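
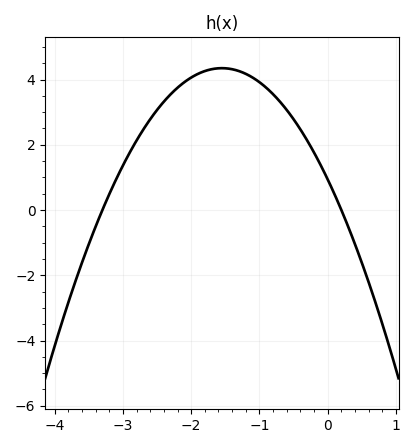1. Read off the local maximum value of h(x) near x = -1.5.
4.35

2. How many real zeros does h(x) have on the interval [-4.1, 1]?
2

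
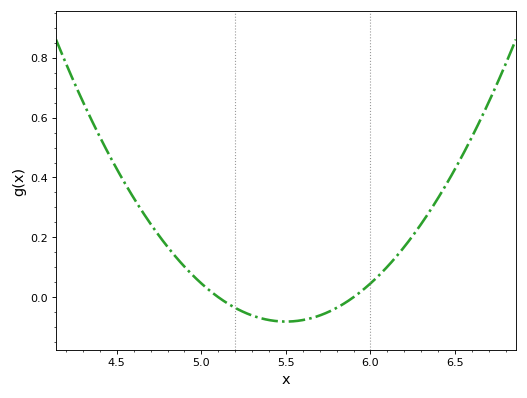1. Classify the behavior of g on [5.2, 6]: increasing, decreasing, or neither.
neither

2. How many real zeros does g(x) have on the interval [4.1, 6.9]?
2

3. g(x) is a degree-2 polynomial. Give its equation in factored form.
y = 0.51(x - 5.1)(x - 5.9)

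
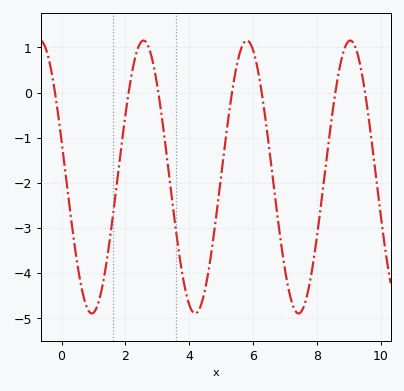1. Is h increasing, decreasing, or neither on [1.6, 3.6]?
neither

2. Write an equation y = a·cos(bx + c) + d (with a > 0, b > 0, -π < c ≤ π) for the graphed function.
y = 3.02cos(1.9x + 1.3) - 1.87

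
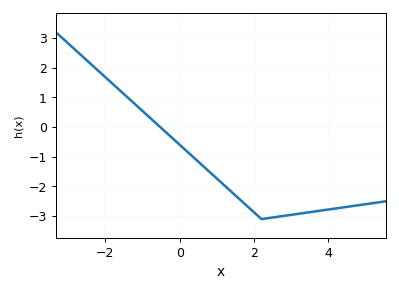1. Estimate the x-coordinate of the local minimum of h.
2.2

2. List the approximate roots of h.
-0.6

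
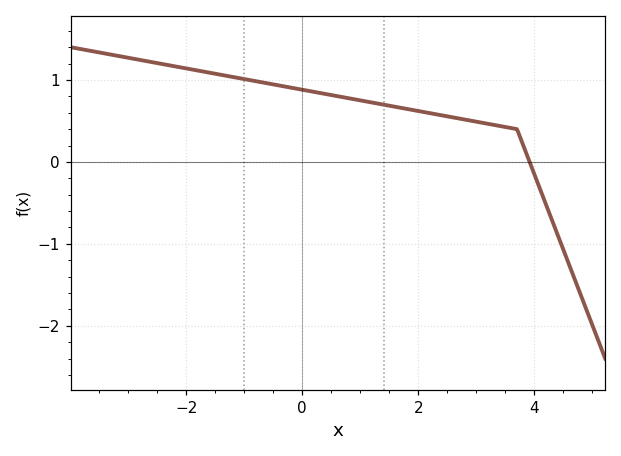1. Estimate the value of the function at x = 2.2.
0.595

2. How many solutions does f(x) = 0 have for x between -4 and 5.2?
1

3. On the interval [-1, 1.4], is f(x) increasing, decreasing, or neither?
decreasing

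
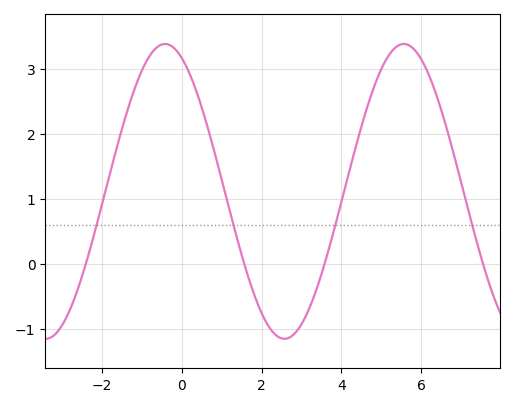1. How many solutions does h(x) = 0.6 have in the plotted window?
4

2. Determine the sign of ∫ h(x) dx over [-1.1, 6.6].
positive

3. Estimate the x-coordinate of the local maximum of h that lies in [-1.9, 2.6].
-0.419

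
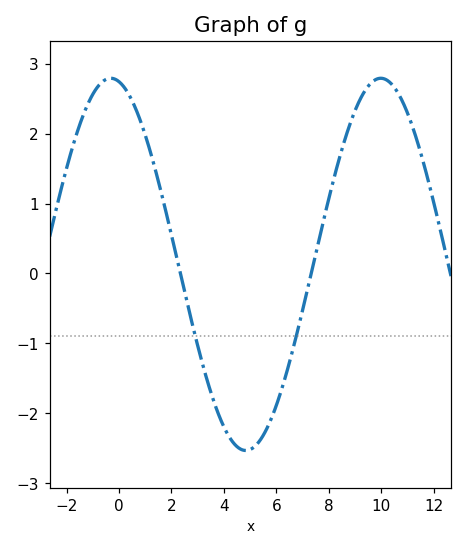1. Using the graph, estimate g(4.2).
-2.3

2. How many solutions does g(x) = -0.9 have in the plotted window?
2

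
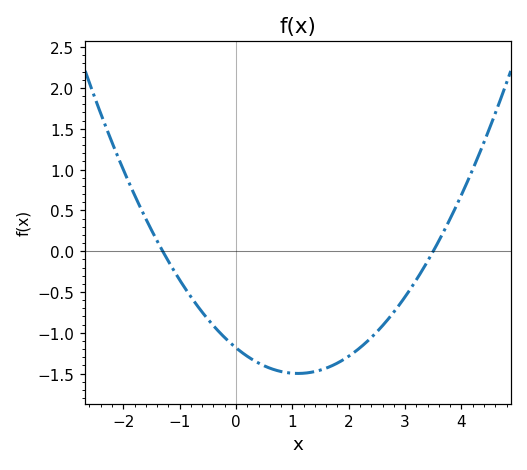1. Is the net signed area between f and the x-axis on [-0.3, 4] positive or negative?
negative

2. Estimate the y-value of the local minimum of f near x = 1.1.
-1.5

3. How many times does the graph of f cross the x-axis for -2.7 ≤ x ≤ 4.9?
2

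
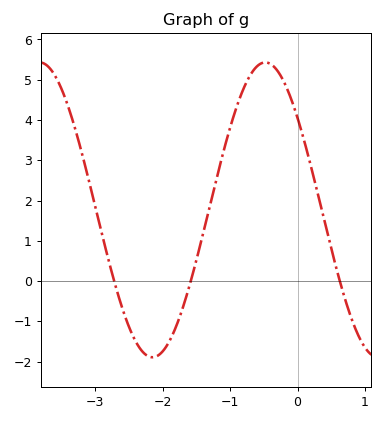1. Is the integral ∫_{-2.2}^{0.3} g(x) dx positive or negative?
positive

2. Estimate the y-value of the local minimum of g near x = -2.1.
-1.89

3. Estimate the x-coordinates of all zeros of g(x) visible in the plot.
-2.72, -1.58, 0.626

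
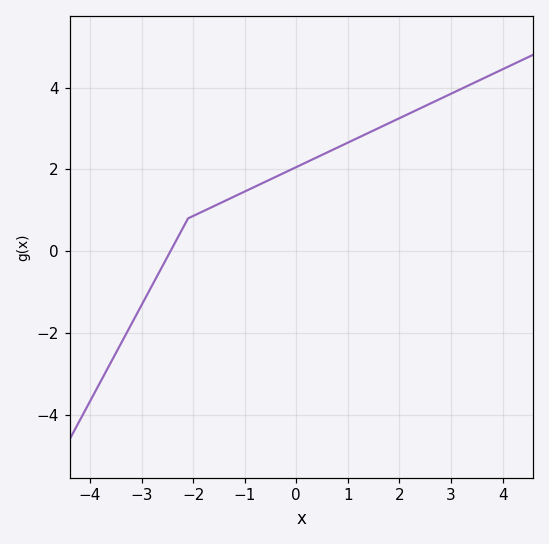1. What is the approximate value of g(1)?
2.6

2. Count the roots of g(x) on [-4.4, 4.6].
1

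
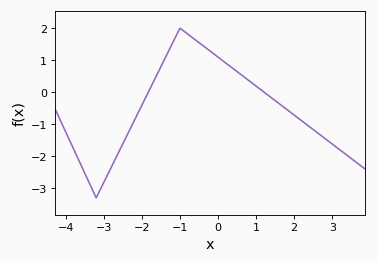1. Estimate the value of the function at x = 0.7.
0.462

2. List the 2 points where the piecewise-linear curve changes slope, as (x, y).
(-3.2, -3.3); (-1, 2)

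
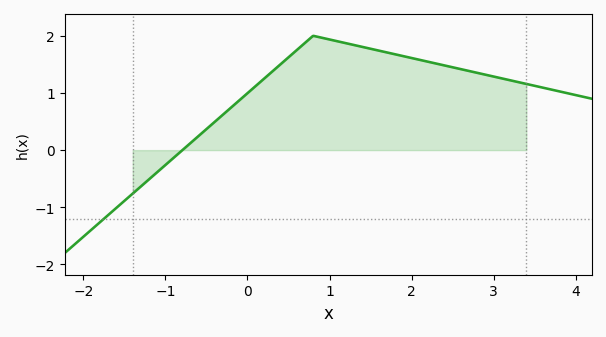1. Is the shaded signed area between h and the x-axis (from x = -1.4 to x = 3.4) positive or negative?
positive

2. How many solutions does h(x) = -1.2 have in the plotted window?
1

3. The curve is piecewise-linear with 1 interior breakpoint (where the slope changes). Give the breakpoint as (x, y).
(0.8, 2)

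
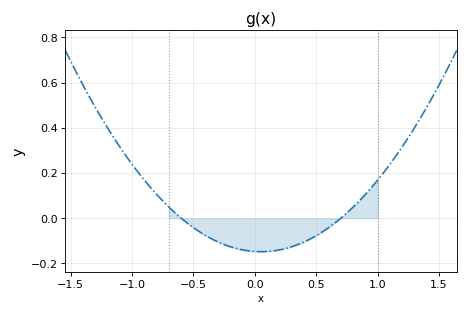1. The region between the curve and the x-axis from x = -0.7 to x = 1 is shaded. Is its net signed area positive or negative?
negative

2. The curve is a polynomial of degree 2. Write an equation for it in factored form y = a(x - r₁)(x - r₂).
y = 0.35(x + 0.6)(x - 0.7)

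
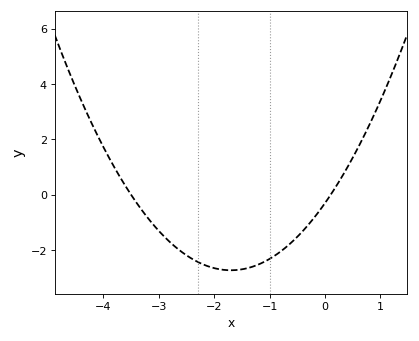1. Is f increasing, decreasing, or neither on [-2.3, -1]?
neither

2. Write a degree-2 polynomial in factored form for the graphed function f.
y = 0.84(x + 3.5)(x - 0.1)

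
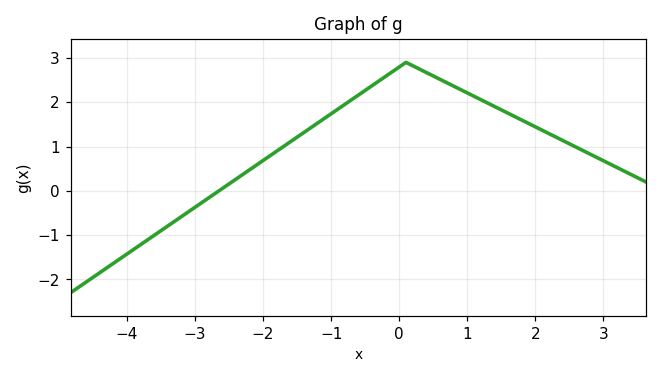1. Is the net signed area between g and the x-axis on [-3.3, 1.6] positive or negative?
positive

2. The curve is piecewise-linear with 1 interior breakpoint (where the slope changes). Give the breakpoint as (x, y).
(0.1, 2.9)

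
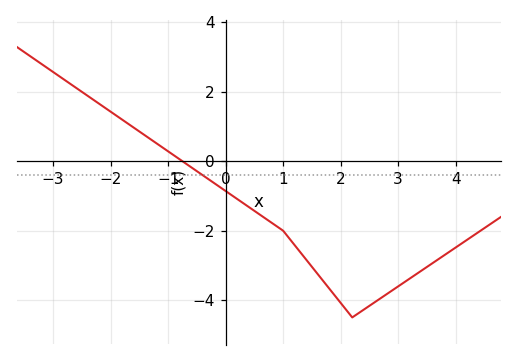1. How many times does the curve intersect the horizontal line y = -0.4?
1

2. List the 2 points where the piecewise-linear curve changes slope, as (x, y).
(1, -2); (2.2, -4.5)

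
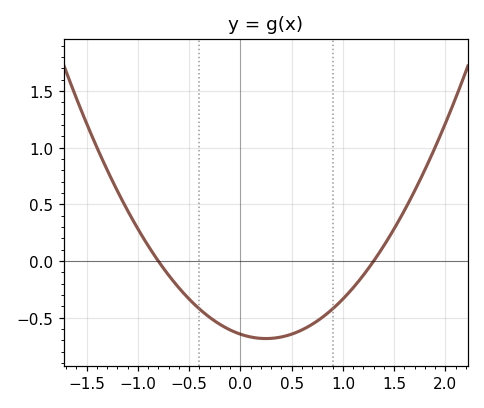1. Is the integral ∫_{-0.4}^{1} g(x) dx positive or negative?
negative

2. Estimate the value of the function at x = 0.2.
-0.682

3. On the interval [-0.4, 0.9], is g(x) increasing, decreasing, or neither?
neither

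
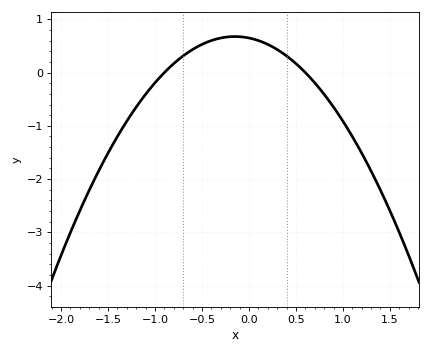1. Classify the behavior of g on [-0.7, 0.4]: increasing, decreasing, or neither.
neither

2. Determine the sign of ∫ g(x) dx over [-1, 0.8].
positive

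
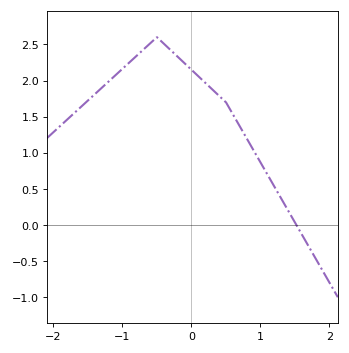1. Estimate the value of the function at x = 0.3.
1.88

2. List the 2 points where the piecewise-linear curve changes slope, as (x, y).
(-0.5, 2.6); (0.5, 1.7)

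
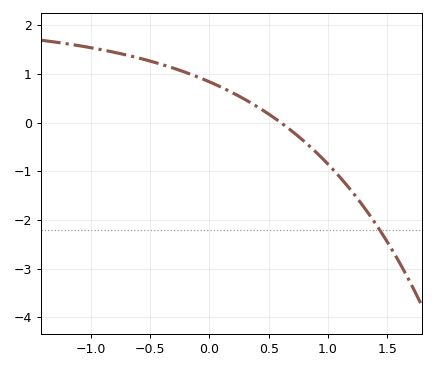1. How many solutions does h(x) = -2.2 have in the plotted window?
1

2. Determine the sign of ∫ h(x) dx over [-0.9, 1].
positive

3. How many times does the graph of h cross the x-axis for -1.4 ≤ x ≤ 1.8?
1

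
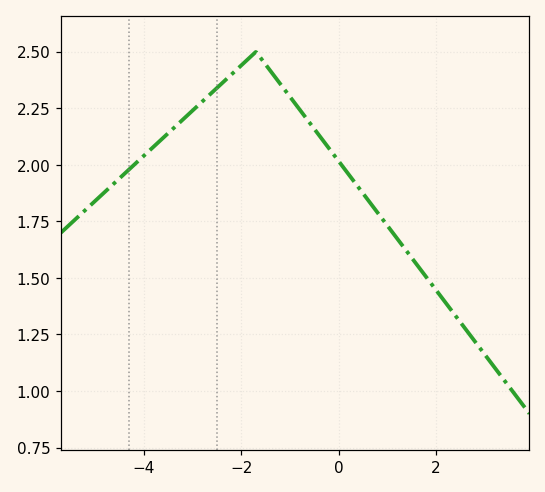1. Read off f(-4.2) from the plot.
2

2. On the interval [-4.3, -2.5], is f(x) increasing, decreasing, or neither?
increasing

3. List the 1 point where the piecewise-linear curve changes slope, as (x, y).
(-1.7, 2.5)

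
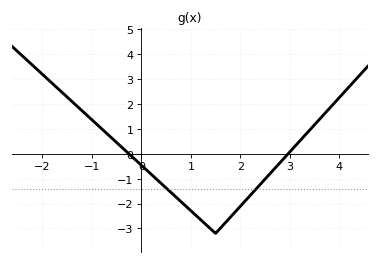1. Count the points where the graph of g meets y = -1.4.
2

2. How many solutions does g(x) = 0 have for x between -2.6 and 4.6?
2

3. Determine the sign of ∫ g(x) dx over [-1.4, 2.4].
negative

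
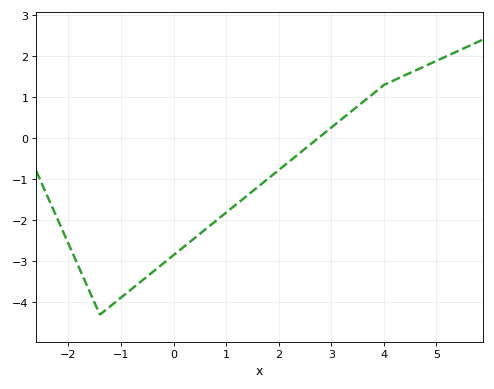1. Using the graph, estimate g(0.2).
-2.64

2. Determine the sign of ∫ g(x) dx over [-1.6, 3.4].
negative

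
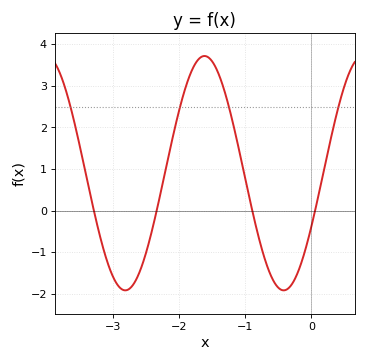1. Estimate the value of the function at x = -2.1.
1.76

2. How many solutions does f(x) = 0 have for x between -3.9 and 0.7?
4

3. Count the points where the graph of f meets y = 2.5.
4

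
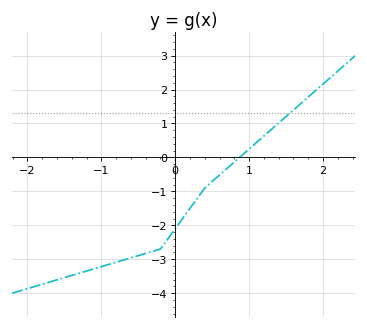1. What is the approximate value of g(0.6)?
-0.5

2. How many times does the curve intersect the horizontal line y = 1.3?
1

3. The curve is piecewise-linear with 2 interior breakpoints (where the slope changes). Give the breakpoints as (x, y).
(-0.2, -2.7); (0.4, -0.9)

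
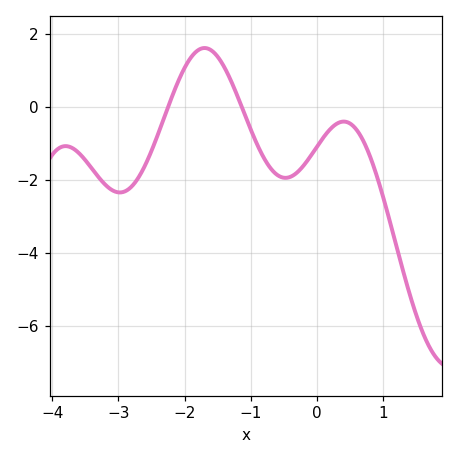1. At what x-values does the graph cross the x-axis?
-2.3, -1.1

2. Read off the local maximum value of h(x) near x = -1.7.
1.6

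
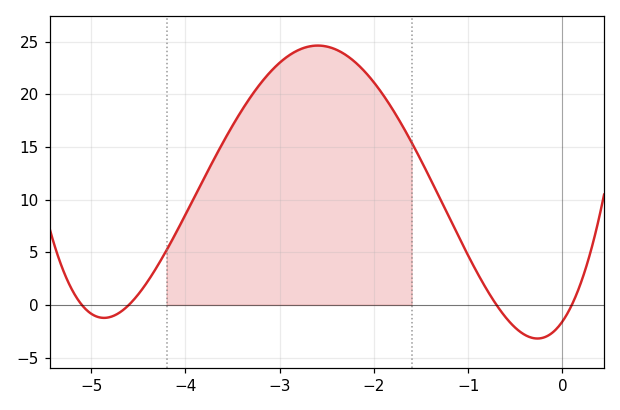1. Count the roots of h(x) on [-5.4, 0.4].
4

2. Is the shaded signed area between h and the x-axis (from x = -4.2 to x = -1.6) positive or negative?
positive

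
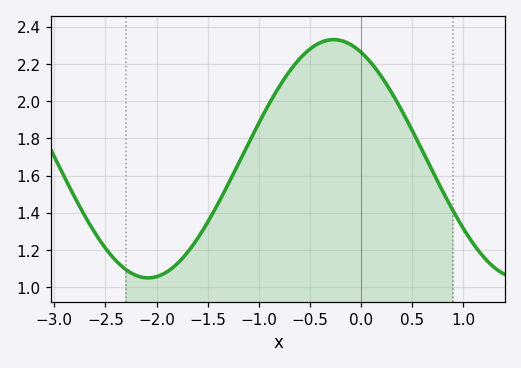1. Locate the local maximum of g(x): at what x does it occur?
-0.3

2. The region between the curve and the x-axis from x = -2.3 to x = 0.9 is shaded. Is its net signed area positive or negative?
positive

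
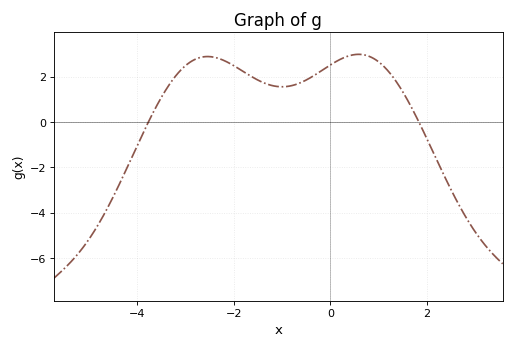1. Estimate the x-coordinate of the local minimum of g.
-1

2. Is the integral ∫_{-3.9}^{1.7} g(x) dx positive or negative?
positive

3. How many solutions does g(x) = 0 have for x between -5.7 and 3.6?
2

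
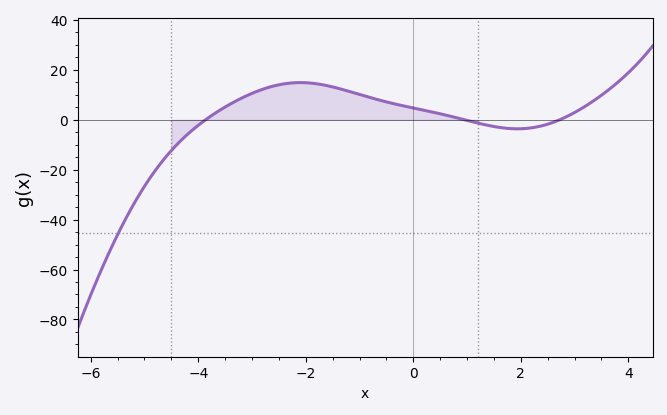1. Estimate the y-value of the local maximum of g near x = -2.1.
14.9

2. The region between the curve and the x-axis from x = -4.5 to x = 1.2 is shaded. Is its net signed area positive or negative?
positive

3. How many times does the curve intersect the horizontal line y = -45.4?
1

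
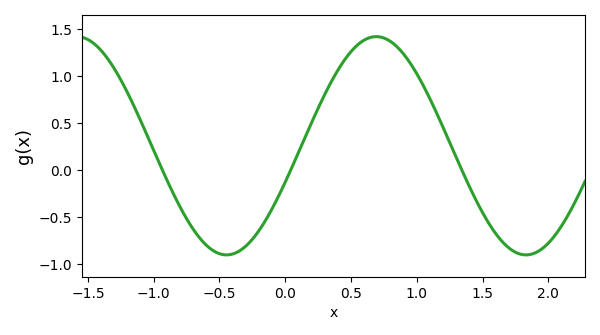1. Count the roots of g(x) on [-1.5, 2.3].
3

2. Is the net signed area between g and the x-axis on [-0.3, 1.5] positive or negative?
positive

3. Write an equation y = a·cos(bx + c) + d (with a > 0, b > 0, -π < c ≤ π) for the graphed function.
y = 1.16cos(2.76x - 1.91) + 0.26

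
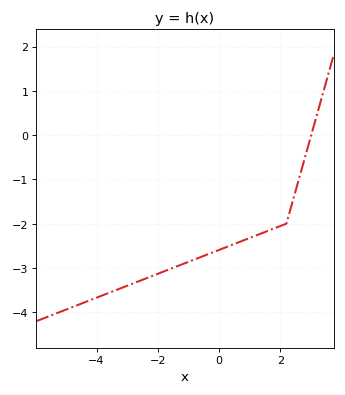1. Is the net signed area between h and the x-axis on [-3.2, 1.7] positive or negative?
negative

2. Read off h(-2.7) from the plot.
-3.3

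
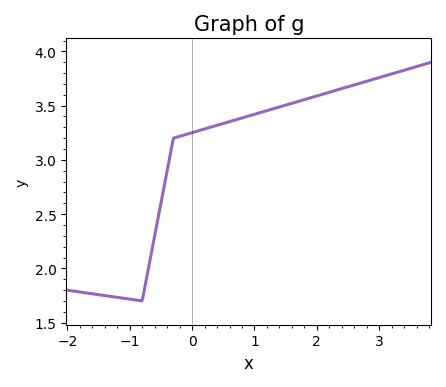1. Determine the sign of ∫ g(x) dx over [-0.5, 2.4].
positive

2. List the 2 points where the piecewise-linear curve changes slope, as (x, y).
(-0.8, 1.7); (-0.3, 3.2)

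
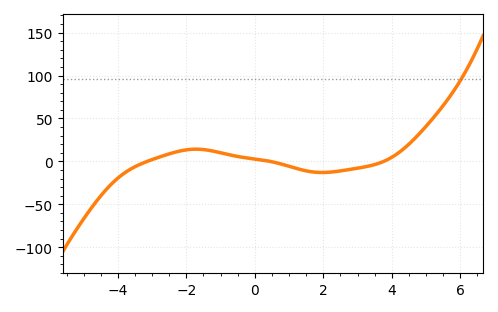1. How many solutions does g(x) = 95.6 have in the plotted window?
1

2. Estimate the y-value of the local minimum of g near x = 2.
-12.9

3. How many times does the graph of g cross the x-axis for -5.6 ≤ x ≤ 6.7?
3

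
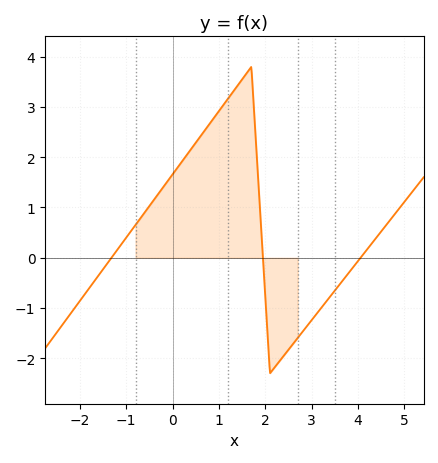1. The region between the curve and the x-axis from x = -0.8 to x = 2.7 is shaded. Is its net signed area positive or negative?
positive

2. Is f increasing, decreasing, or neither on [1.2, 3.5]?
neither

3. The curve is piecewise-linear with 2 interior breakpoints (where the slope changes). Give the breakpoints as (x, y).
(1.7, 3.8); (2.1, -2.3)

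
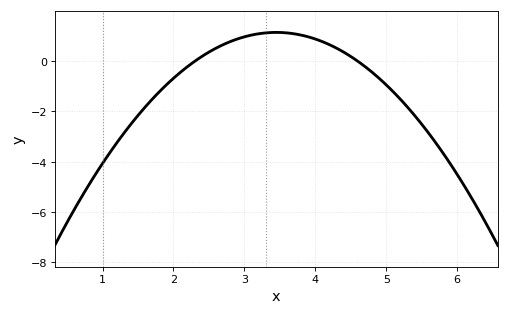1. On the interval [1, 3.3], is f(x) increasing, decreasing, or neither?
increasing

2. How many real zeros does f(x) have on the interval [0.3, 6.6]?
2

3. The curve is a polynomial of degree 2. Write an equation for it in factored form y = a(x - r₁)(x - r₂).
y = -0.87(x - 2.3)(x - 4.6)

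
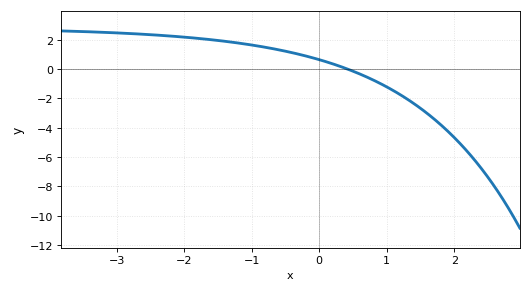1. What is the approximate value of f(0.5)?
-0.145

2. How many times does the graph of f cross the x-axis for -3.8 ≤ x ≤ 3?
1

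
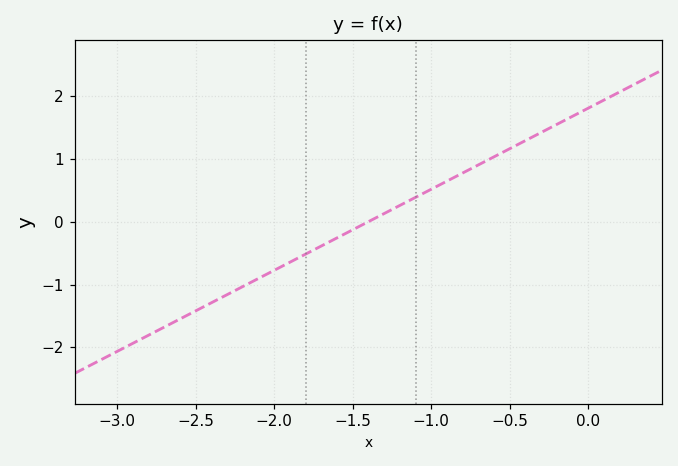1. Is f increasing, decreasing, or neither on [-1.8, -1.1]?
increasing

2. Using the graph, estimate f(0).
1.81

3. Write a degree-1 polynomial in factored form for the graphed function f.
y = 1.29(x + 1.4)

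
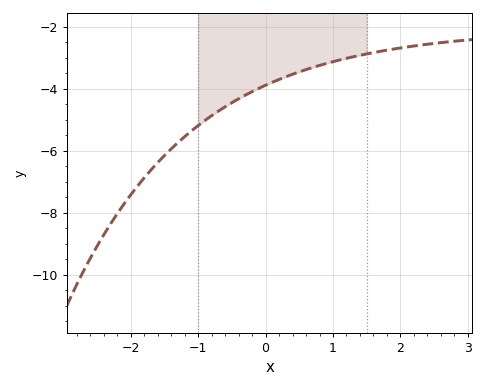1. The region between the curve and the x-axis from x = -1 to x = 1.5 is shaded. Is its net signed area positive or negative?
negative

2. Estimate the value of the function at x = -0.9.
-5.03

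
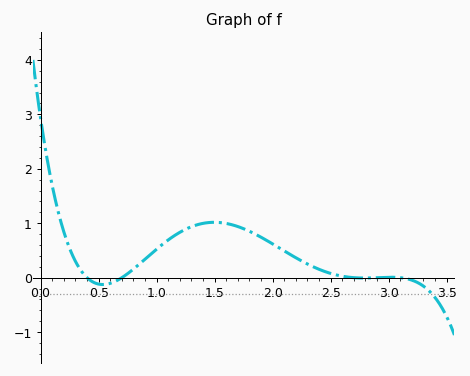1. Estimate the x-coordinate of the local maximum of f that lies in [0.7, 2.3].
1.5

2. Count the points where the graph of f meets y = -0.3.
1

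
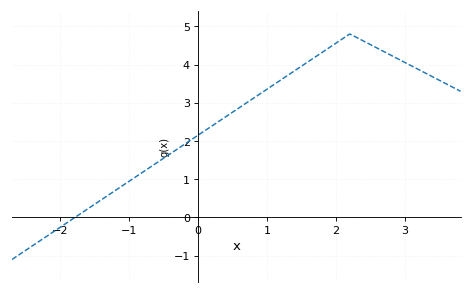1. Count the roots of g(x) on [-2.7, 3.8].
1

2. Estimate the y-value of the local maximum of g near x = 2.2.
4.8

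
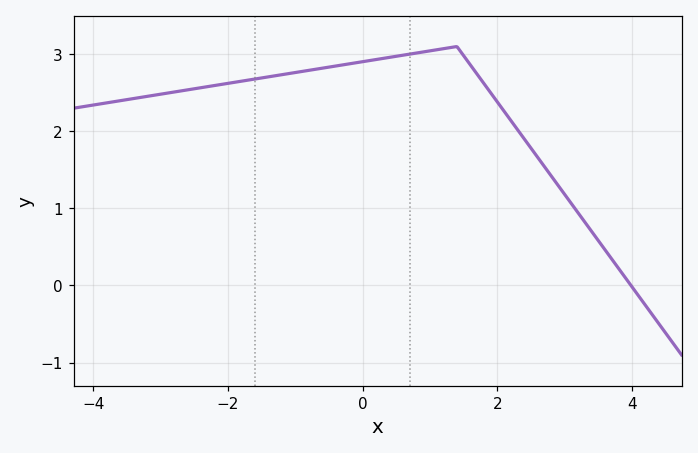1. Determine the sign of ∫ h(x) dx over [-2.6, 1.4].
positive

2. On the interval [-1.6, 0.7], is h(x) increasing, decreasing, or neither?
increasing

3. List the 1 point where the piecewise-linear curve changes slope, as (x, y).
(1.4, 3.1)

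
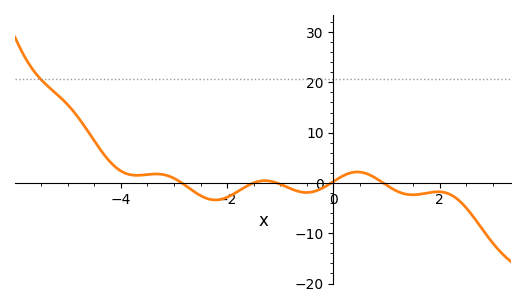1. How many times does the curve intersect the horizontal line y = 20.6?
1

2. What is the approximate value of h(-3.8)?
1.59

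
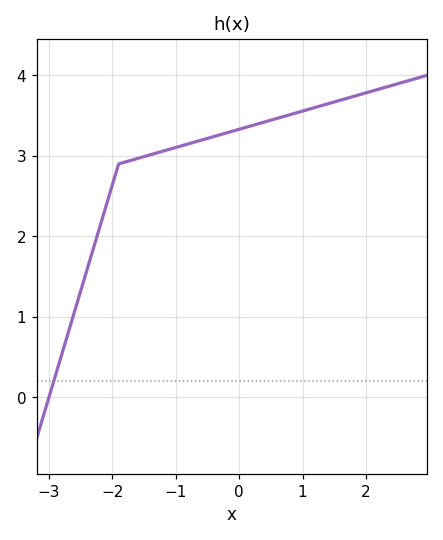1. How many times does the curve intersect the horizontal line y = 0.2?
1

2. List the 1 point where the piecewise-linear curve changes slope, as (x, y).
(-1.9, 2.9)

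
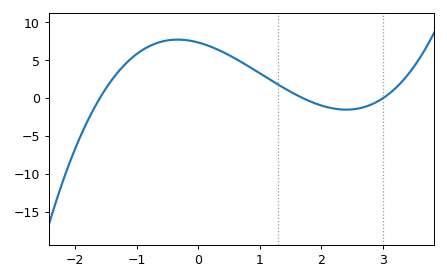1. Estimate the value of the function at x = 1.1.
2.77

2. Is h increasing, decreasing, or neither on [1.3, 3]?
neither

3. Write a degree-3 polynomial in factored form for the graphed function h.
y = 0.9(x + 1.6)(x - 1.7)(x - 3)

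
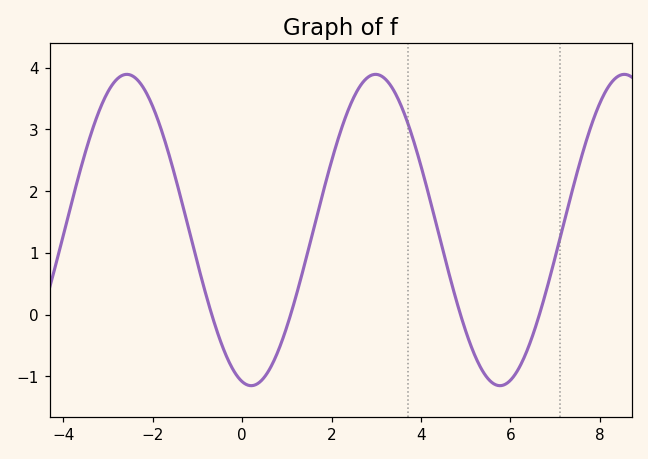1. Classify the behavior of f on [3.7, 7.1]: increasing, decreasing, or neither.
neither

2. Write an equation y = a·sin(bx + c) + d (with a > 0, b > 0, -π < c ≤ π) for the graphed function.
y = 2.52sin(1.13x - 1.8) + 1.37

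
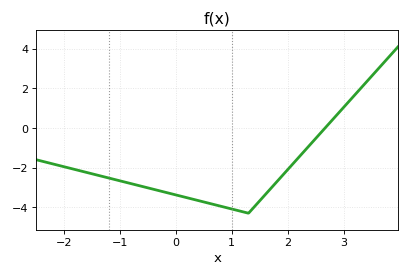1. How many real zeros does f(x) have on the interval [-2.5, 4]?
1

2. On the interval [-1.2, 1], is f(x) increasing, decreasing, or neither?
decreasing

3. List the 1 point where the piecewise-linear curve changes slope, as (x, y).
(1.3, -4.3)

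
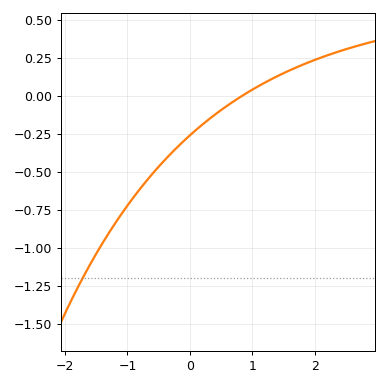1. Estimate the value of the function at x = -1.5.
-1.05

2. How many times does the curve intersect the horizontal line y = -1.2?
1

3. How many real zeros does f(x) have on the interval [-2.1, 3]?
1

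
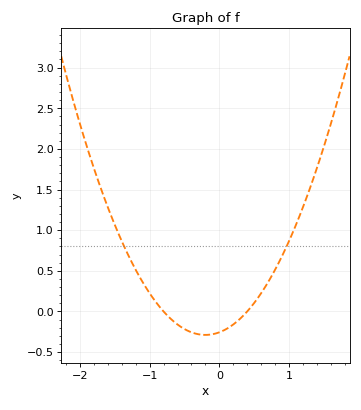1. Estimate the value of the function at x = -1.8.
1.75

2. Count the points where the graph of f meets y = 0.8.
2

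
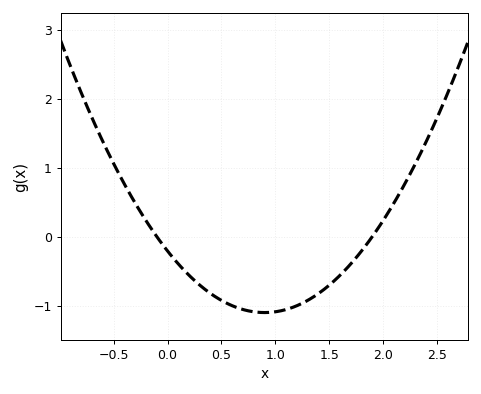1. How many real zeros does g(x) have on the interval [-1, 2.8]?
2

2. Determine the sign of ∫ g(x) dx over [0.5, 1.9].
negative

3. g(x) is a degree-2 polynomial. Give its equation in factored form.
y = 1.1(x + 0.1)(x - 1.9)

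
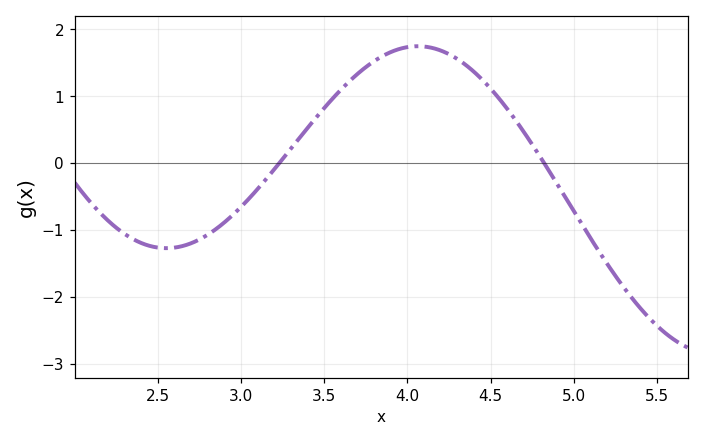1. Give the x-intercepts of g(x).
3.23, 4.82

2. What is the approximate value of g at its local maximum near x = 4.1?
1.75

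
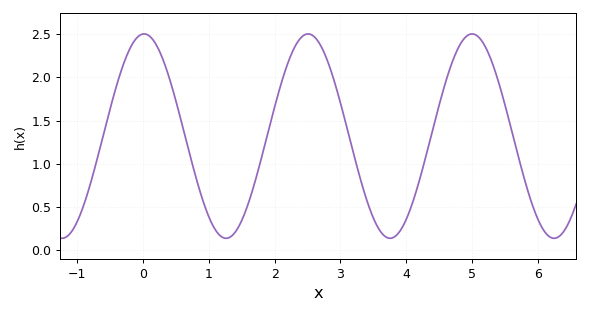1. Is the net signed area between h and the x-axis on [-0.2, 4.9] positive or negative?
positive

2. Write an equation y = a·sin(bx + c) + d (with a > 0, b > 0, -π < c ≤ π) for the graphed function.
y = 1.18sin(2.5x + 1.5) + 1.32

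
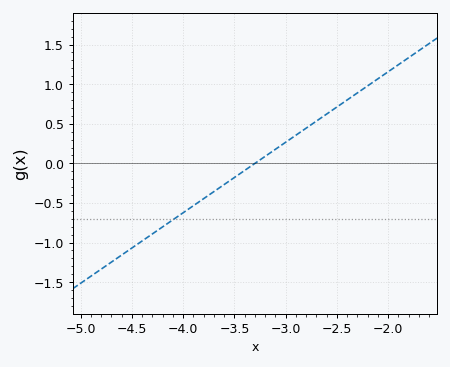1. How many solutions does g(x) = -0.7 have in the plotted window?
1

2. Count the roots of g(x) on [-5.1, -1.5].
1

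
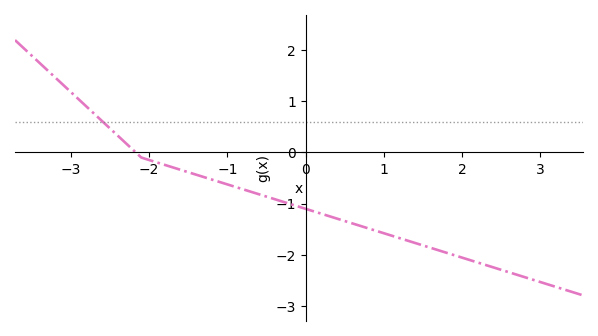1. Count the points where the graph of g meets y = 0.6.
1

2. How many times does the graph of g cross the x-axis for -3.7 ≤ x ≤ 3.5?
1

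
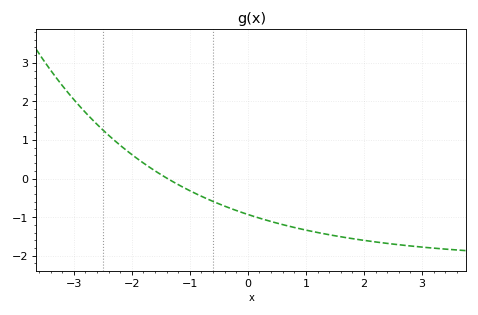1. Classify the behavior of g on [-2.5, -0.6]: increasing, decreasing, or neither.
decreasing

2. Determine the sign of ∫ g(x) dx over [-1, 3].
negative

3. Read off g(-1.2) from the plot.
-0.157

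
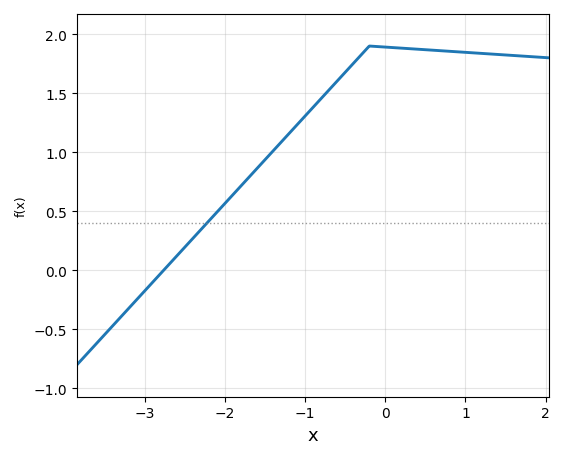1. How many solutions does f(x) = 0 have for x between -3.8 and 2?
1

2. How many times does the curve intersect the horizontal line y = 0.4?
1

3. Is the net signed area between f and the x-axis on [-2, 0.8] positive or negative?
positive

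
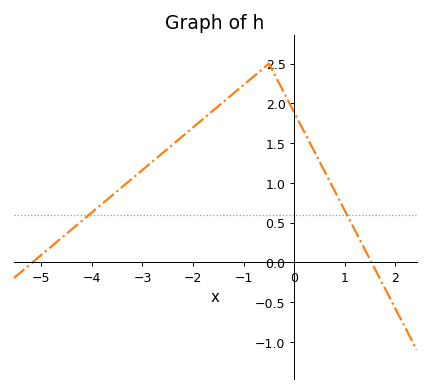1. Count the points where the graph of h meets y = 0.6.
2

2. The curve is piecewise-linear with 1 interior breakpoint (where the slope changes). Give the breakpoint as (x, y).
(-0.5, 2.5)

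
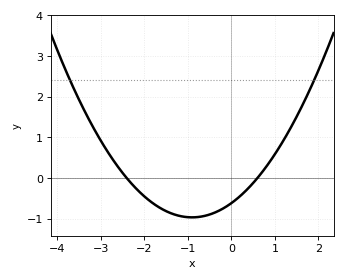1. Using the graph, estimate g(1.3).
1.11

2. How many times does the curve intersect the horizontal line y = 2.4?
2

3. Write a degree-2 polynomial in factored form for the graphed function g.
y = 0.43(x + 2.4)(x - 0.6)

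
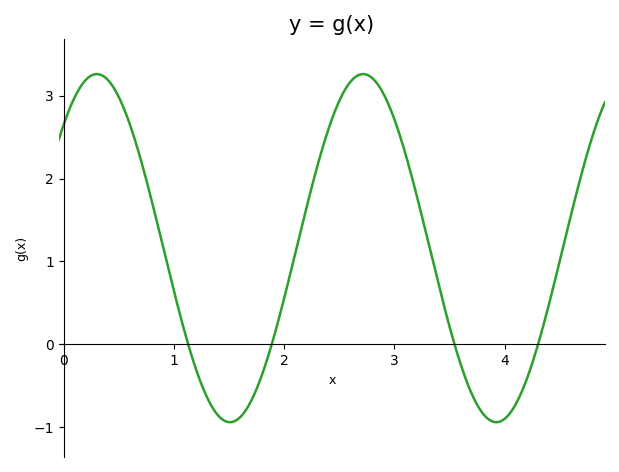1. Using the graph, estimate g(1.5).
-0.9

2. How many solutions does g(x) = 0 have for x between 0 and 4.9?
4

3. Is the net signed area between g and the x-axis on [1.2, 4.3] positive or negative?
positive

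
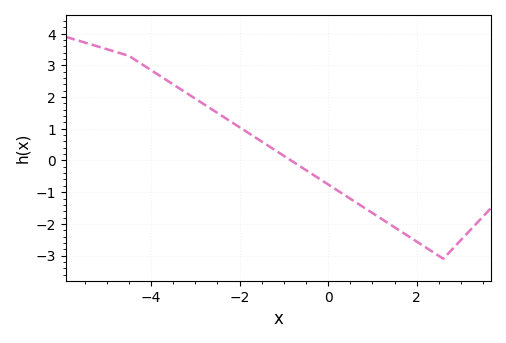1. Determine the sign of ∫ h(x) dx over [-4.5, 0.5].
positive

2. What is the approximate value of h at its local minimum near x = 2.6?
-3.1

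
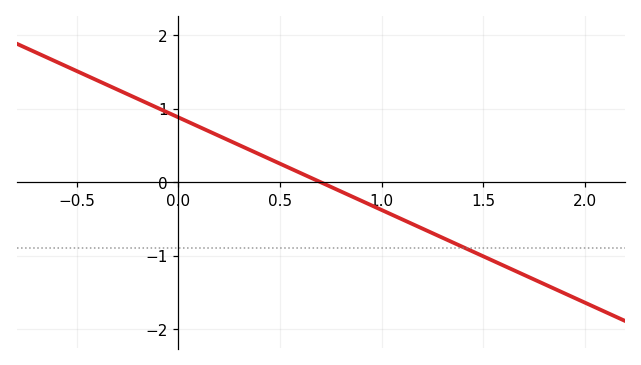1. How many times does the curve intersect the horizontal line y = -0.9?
1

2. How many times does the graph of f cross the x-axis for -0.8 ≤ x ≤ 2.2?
1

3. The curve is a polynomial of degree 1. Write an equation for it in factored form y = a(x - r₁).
y = -1.26(x - 0.7)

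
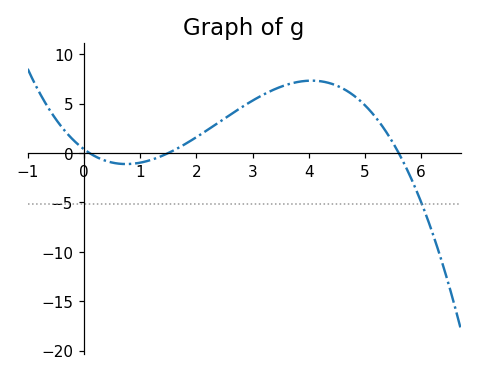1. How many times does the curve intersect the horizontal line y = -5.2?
1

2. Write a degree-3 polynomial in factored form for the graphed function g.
y = -0.47(x - 0.1)(x - 1.5)(x - 5.6)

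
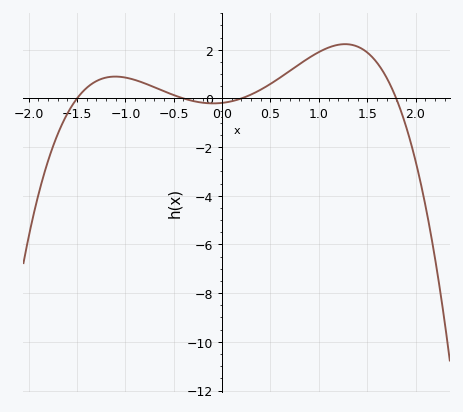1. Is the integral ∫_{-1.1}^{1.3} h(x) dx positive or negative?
positive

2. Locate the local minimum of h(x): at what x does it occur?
-0.092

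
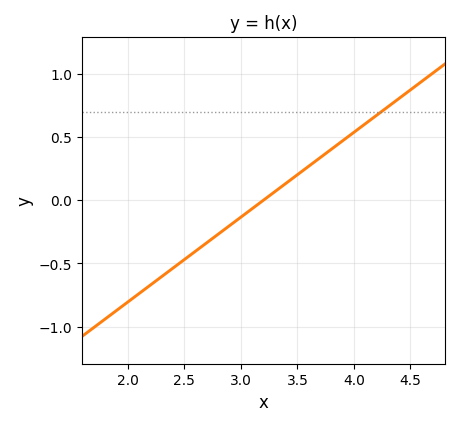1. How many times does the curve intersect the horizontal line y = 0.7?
1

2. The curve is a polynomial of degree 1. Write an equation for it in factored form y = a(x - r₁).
y = 0.67(x - 3.2)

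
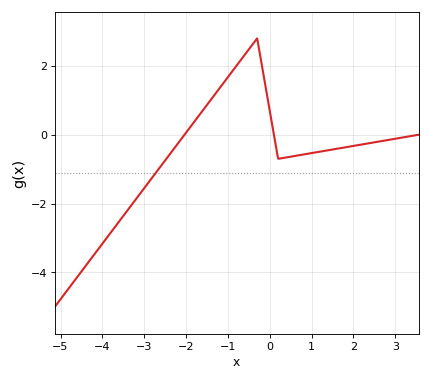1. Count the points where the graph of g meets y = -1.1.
1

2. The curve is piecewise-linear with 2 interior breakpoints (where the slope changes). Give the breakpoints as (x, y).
(-0.3, 2.8); (0.2, -0.7)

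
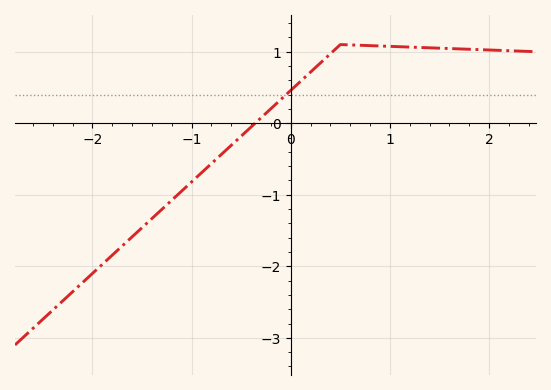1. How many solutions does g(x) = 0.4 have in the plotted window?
1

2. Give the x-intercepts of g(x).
-0.4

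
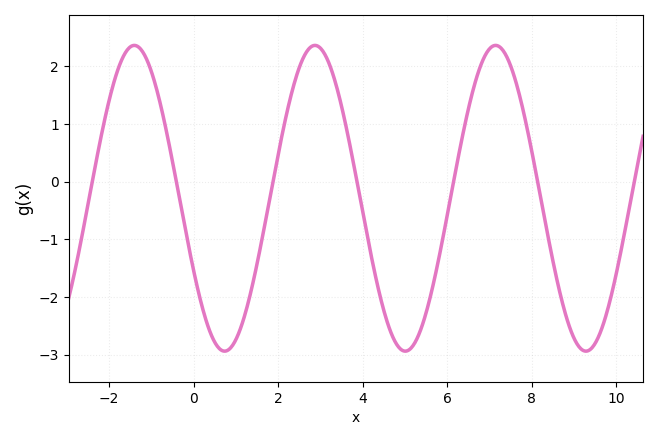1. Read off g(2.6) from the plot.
2.2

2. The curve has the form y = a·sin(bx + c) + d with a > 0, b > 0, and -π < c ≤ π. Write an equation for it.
y = 2.65sin(1.5x - 2.6) - 0.29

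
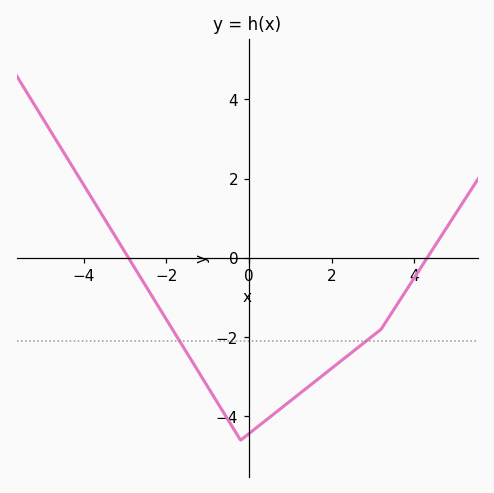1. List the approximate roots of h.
-3, 4.4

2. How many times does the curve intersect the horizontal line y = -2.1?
2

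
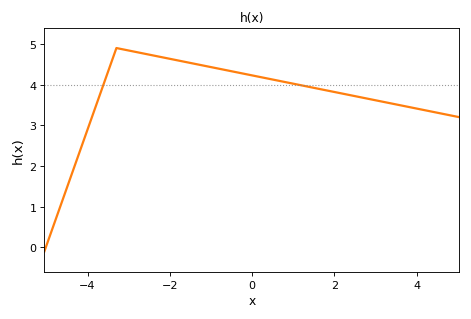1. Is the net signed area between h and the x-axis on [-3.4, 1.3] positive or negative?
positive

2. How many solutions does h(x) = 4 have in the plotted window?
2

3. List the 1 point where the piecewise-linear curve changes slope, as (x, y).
(-3.3, 4.9)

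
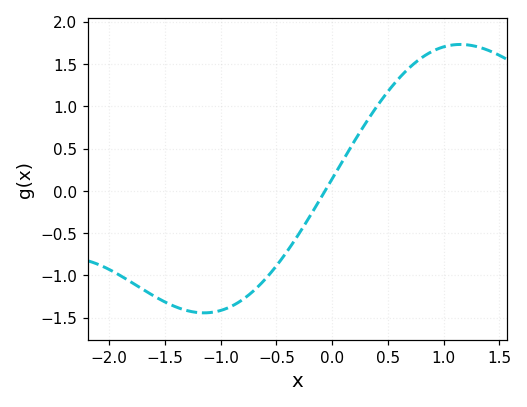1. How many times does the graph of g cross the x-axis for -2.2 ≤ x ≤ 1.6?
1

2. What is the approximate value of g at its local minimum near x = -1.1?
-1.44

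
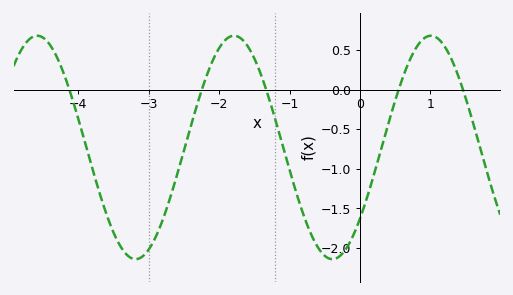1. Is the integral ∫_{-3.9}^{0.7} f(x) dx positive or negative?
negative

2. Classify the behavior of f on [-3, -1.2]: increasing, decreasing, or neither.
neither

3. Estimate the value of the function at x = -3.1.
-2.11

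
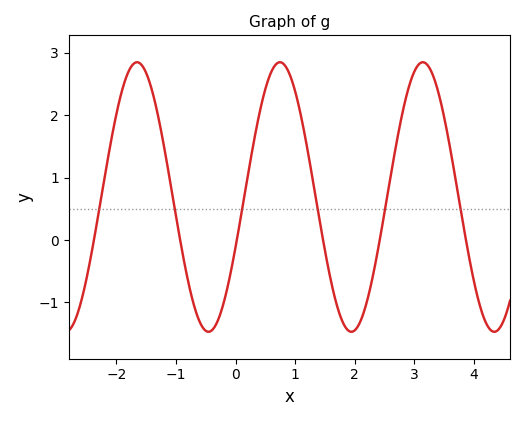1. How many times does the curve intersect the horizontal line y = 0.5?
6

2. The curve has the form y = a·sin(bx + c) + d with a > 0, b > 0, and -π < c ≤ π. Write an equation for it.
y = 2.16sin(2.62x - 0.382) + 0.69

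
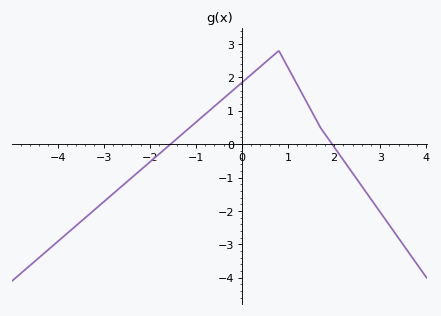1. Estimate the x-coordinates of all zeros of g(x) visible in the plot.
-1.6, 2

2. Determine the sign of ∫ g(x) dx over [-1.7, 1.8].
positive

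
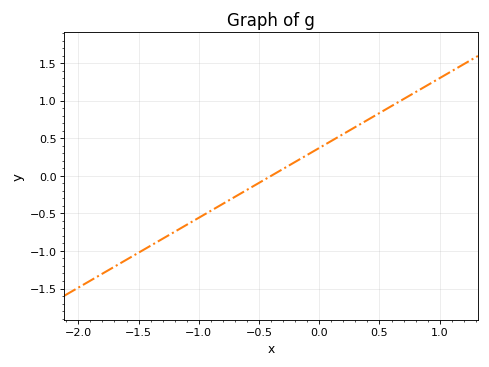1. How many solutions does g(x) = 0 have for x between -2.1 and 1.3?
1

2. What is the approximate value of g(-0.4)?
0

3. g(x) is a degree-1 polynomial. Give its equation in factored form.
y = 0.93(x + 0.4)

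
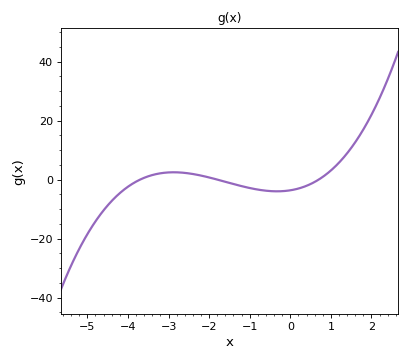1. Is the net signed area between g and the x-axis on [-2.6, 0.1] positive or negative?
negative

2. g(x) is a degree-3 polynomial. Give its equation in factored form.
y = 0.78(x + 3.7)(x + 1.8)(x - 0.7)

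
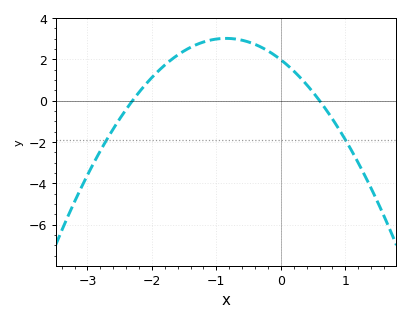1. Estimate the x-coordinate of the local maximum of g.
-0.8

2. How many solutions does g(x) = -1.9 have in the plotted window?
2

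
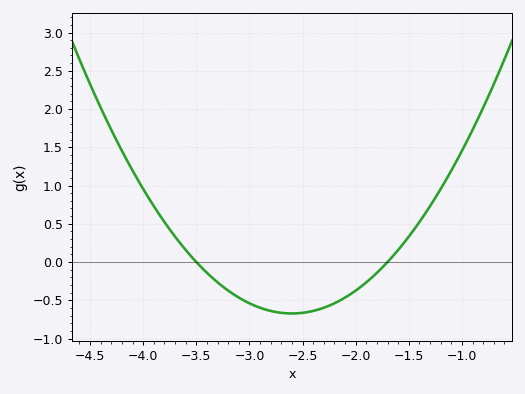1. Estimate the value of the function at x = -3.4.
-0.141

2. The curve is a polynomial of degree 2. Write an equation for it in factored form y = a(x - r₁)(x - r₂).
y = 0.83(x + 3.5)(x + 1.7)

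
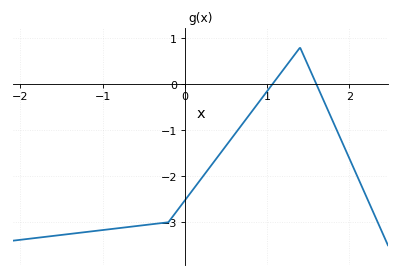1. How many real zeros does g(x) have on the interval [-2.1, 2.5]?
2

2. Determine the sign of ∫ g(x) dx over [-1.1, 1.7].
negative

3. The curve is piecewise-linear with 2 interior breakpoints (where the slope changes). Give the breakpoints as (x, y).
(-0.2, -3); (1.4, 0.8)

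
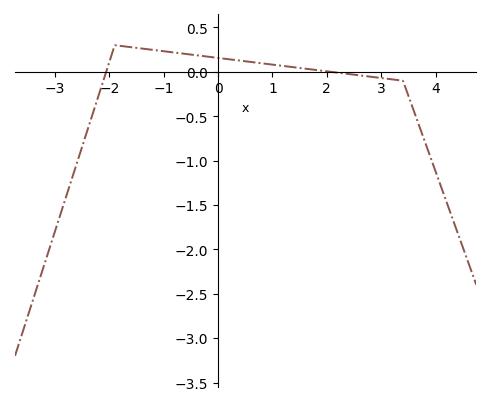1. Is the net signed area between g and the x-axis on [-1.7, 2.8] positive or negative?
positive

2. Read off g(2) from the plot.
0.006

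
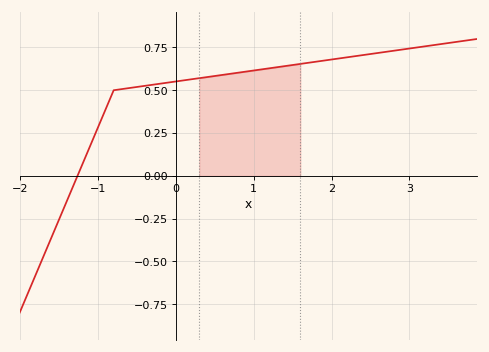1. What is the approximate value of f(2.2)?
0.693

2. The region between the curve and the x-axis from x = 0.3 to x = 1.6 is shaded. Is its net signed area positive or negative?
positive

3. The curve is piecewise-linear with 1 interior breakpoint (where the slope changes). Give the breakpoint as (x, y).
(-0.8, 0.5)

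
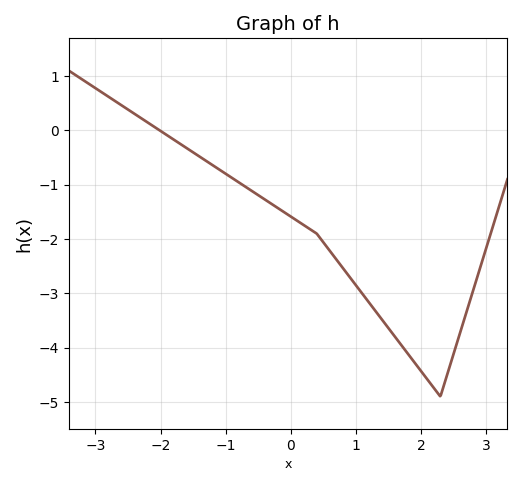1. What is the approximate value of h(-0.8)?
-1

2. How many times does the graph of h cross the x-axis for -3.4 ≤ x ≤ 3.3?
1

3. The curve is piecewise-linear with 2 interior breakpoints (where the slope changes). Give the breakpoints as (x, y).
(0.4, -1.9); (2.3, -4.9)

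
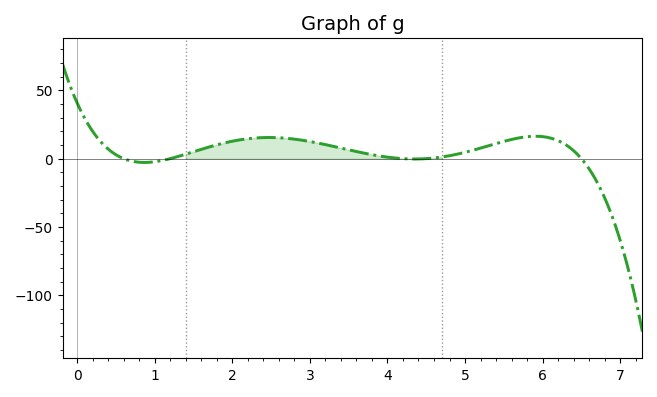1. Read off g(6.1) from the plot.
15.1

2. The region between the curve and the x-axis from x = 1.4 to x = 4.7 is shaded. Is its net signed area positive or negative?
positive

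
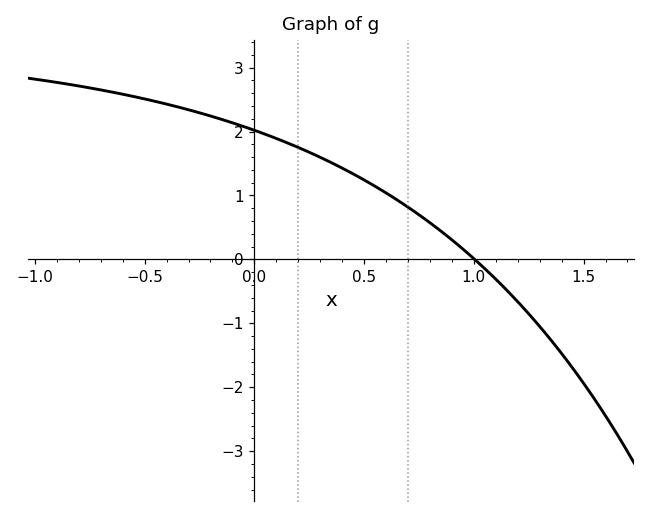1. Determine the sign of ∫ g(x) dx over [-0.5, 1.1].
positive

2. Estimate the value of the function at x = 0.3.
1.6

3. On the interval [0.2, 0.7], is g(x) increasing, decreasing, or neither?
decreasing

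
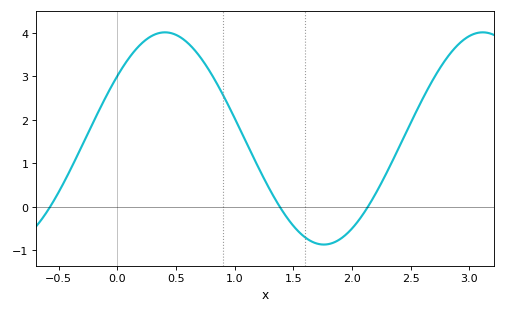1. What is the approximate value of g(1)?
2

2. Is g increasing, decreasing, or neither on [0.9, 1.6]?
decreasing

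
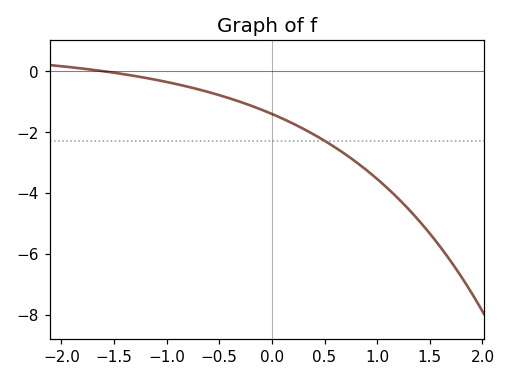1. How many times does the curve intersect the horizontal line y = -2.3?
1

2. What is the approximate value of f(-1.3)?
-0.152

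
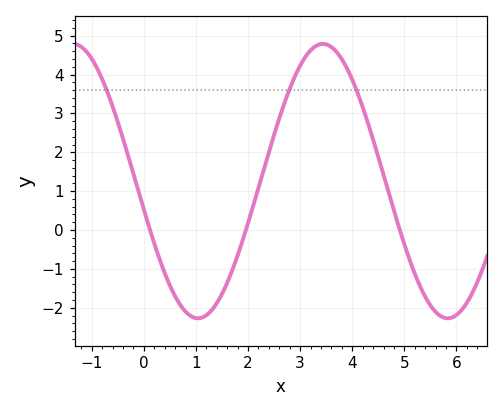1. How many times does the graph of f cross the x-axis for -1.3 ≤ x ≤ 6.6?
3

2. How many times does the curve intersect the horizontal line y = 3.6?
3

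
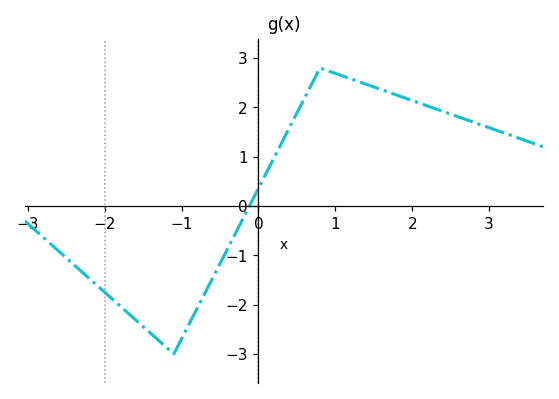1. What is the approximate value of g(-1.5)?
-2.4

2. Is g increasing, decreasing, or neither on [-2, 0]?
neither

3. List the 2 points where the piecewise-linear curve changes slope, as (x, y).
(-1.1, -3); (0.8, 2.8)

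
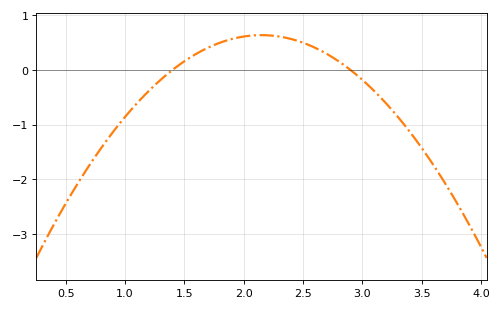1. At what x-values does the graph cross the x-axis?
1.4, 2.9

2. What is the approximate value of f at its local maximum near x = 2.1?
0.636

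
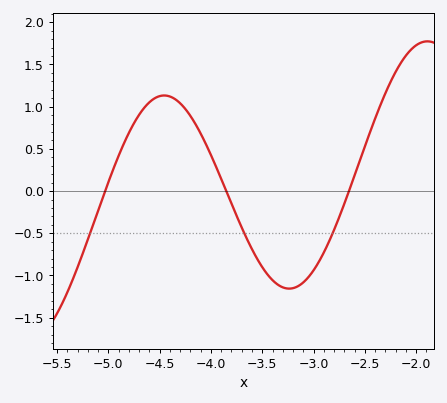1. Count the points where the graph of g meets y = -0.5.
3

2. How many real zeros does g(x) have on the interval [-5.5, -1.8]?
3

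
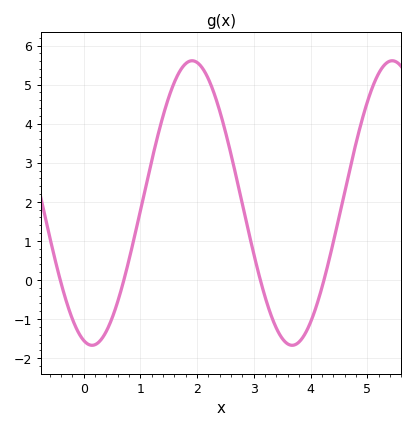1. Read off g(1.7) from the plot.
5.36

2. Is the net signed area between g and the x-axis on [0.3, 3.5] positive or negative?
positive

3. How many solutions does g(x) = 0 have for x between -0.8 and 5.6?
4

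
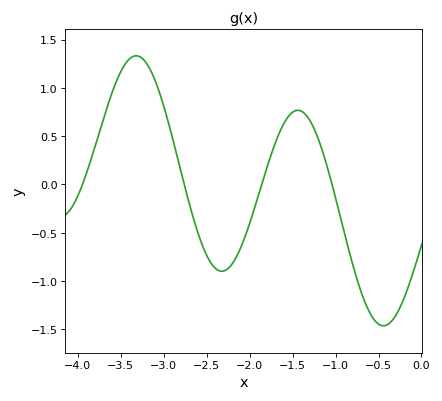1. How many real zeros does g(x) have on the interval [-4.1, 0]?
4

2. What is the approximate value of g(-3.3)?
1.33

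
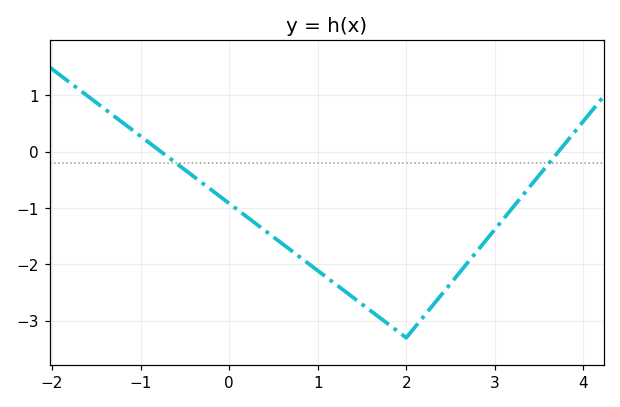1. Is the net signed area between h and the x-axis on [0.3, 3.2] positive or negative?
negative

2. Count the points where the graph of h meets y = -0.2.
2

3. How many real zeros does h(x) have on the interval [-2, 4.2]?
2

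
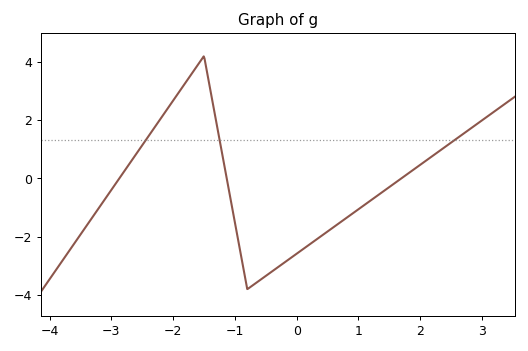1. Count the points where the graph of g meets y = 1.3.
3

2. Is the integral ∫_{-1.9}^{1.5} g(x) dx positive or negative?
negative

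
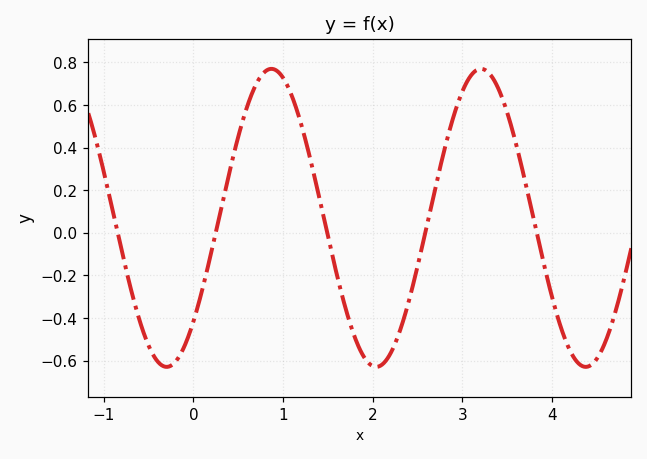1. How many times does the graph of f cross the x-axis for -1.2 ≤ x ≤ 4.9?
5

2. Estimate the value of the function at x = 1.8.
-0.5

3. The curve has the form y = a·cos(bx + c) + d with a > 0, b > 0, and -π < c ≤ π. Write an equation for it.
y = 0.7cos(2.7x - 2.3) + 0.07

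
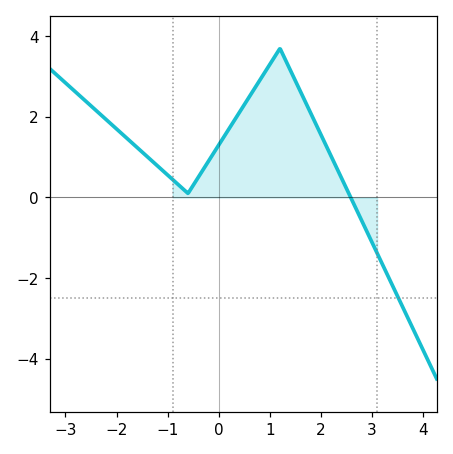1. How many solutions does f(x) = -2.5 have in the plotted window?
1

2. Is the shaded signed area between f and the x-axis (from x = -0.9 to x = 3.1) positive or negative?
positive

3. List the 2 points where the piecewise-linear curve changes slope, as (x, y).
(-0.6, 0.1); (1.2, 3.7)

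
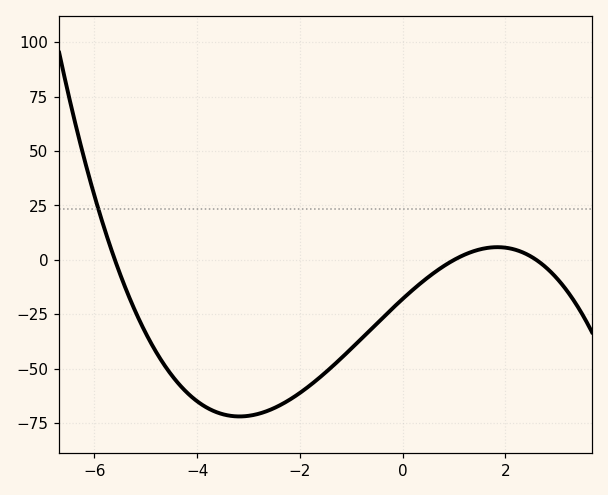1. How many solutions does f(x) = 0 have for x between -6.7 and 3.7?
3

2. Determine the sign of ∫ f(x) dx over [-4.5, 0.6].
negative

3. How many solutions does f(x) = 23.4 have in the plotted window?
1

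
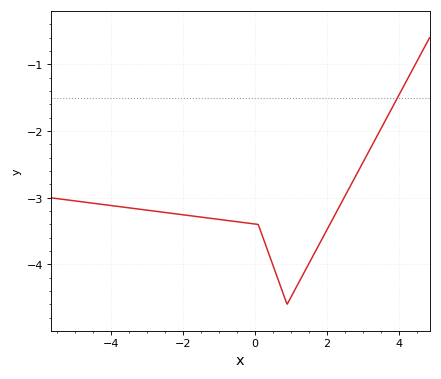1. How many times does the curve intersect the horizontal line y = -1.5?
1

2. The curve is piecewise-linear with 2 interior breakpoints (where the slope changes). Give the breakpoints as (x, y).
(0.1, -3.4); (0.9, -4.6)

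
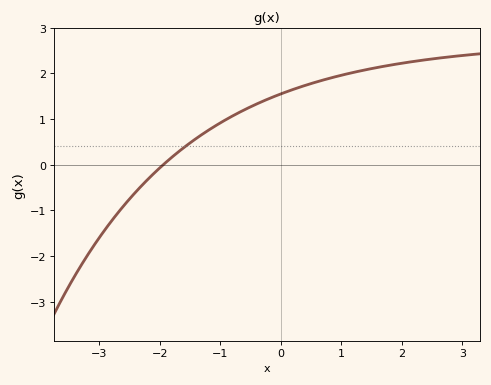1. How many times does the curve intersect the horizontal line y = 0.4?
1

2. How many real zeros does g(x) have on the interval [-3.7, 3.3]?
1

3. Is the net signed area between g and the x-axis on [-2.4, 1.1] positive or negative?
positive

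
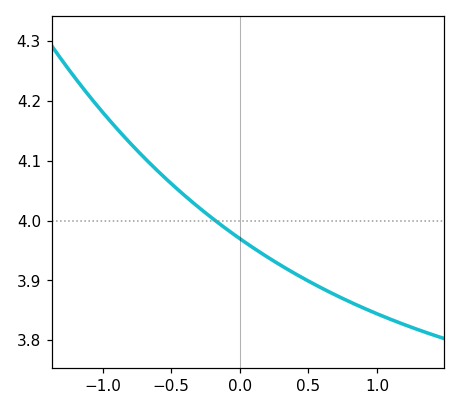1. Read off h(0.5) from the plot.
3.9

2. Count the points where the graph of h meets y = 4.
1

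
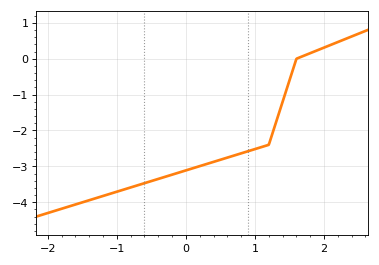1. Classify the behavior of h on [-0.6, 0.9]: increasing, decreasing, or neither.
increasing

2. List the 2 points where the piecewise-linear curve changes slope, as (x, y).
(1.2, -2.4); (1.6, 0)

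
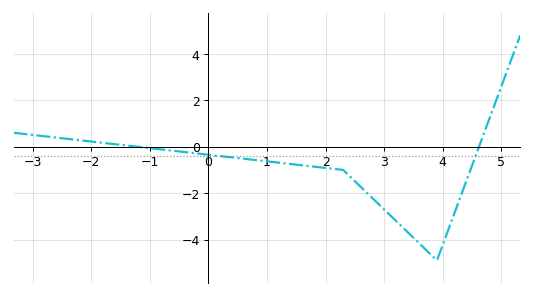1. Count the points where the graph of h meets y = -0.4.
2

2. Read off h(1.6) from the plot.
-0.8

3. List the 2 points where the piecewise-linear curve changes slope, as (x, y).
(2.3, -1); (3.9, -4.9)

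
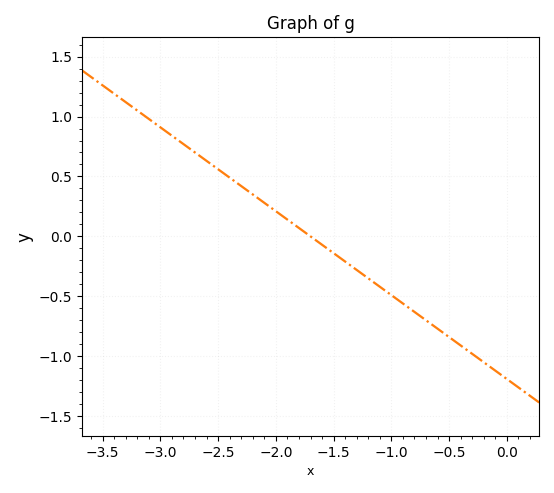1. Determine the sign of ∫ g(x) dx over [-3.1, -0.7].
positive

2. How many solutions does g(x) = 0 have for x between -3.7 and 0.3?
1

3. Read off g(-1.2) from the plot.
-0.35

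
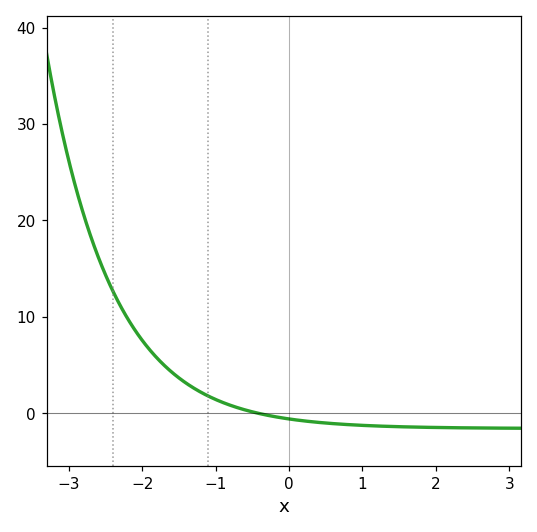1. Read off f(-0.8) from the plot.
1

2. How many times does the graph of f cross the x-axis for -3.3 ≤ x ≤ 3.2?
1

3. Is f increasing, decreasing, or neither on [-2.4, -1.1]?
decreasing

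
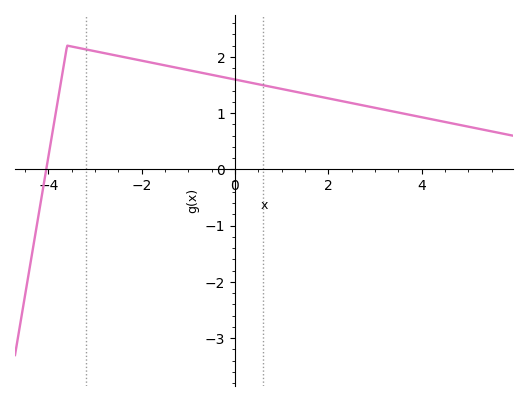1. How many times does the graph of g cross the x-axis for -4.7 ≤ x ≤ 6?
1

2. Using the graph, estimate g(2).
1.3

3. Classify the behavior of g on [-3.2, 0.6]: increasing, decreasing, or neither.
decreasing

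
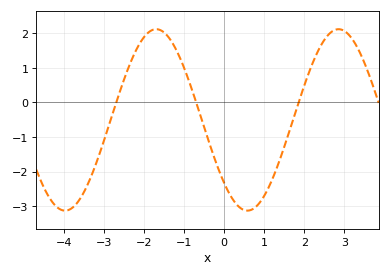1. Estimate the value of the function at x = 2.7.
2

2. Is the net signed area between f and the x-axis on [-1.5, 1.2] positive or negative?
negative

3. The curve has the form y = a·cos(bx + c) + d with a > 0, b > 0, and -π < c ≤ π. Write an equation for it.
y = 2.62cos(1.4x + 2.3) - 0.51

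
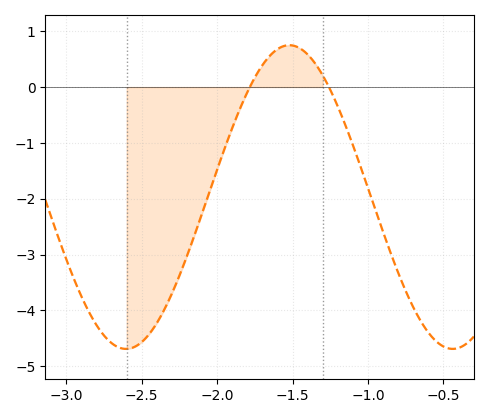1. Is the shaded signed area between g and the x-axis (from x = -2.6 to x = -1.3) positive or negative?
negative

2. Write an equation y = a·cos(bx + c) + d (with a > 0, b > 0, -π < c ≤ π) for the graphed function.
y = 2.72cos(2.9x - 1.87) - 1.97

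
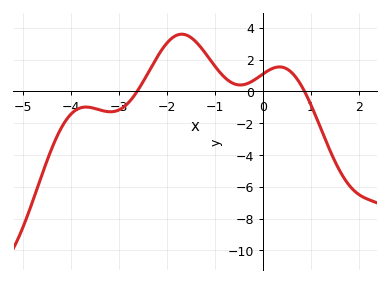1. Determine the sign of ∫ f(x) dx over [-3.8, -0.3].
positive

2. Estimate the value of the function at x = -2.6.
0.2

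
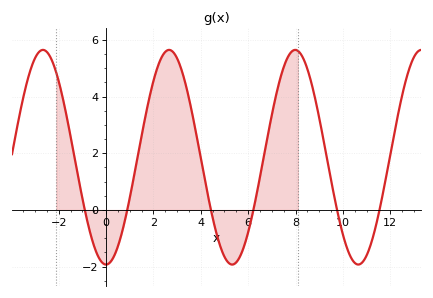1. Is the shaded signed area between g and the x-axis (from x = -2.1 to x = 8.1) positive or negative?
positive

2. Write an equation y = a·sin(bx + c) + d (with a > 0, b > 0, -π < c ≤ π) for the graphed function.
y = 3.79sin(1.2x - 1.6) + 1.86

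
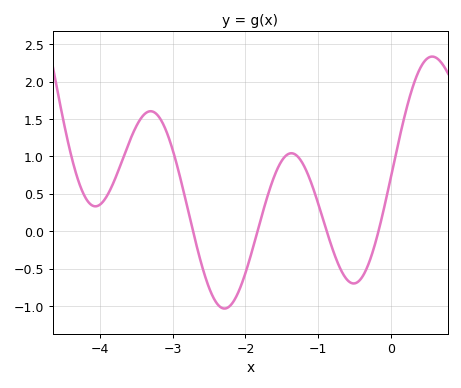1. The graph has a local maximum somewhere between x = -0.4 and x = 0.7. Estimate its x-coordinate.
0.562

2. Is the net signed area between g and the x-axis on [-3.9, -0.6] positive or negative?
positive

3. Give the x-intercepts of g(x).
-2.72, -1.83, -0.884, -0.175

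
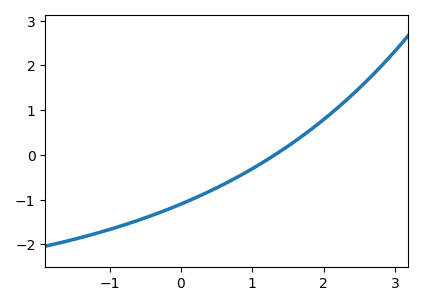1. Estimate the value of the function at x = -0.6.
-1.46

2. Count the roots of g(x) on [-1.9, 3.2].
1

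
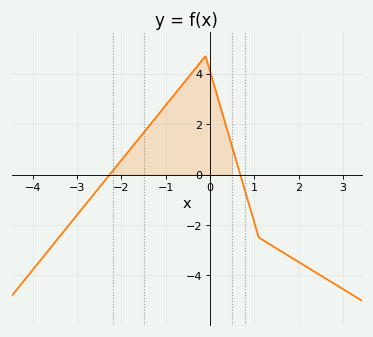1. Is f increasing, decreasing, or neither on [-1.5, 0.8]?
neither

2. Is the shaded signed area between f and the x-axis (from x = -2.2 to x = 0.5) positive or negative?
positive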